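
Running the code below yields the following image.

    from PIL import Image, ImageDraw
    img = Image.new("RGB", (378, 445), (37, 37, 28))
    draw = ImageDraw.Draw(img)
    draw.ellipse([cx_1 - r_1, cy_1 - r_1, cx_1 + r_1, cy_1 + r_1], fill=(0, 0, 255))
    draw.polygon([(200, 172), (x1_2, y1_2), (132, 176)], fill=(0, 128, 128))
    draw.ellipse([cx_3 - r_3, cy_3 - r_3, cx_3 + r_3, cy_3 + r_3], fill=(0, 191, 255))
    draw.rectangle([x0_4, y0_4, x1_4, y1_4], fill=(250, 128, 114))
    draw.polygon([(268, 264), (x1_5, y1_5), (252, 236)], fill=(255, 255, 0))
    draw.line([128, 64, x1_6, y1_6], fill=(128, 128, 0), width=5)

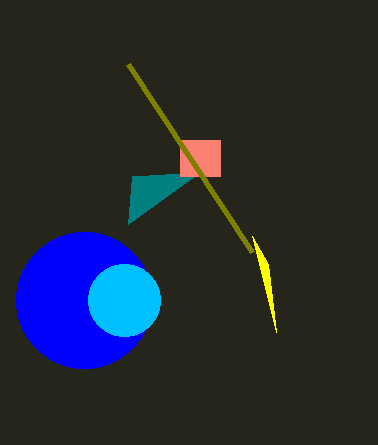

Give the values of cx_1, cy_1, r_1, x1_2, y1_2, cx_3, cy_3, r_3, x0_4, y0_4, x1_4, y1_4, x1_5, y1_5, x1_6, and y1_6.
cx_1 = 84
cy_1 = 300
r_1 = 68
x1_2 = 128
y1_2 = 224
cx_3 = 124
cy_3 = 300
r_3 = 36
x0_4 = 180
y0_4 = 140
x1_4 = 220
y1_4 = 176
x1_5 = 276
y1_5 = 332
x1_6 = 252
y1_6 = 252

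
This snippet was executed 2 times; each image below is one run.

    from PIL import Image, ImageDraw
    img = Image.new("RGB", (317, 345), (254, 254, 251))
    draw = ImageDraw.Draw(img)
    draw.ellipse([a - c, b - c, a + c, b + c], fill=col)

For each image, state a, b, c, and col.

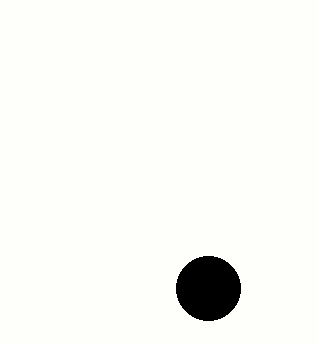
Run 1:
a = 208; b = 288; c = 32; col = 'black'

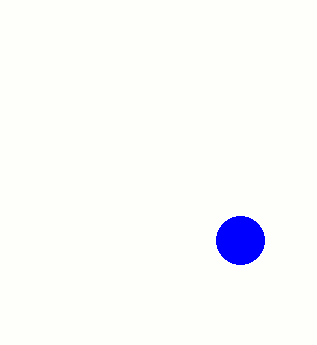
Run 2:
a = 240
b = 240
c = 24
col = 'blue'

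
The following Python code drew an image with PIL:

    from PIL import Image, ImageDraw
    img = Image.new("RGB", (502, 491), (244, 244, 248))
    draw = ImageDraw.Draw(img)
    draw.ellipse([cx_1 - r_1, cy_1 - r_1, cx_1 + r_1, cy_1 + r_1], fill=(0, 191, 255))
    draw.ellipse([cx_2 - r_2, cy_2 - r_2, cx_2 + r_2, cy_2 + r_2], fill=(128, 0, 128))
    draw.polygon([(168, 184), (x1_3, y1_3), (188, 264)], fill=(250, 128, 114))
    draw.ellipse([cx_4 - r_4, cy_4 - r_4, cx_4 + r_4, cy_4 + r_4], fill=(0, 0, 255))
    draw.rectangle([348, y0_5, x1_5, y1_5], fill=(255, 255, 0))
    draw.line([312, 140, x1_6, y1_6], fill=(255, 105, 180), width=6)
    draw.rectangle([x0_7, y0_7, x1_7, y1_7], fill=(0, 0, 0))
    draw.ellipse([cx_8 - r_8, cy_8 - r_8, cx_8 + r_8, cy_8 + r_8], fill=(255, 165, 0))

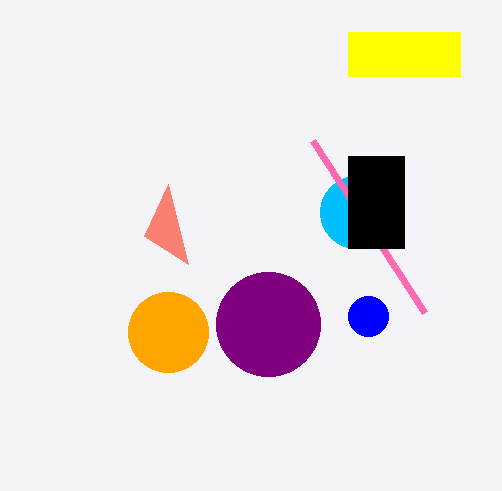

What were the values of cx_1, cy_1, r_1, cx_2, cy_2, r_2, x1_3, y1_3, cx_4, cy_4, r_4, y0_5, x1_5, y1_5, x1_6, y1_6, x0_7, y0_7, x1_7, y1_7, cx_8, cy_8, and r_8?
cx_1 = 356, cy_1 = 212, r_1 = 36, cx_2 = 268, cy_2 = 324, r_2 = 52, x1_3 = 144, y1_3 = 236, cx_4 = 368, cy_4 = 316, r_4 = 20, y0_5 = 32, x1_5 = 460, y1_5 = 76, x1_6 = 424, y1_6 = 312, x0_7 = 348, y0_7 = 156, x1_7 = 404, y1_7 = 248, cx_8 = 168, cy_8 = 332, r_8 = 40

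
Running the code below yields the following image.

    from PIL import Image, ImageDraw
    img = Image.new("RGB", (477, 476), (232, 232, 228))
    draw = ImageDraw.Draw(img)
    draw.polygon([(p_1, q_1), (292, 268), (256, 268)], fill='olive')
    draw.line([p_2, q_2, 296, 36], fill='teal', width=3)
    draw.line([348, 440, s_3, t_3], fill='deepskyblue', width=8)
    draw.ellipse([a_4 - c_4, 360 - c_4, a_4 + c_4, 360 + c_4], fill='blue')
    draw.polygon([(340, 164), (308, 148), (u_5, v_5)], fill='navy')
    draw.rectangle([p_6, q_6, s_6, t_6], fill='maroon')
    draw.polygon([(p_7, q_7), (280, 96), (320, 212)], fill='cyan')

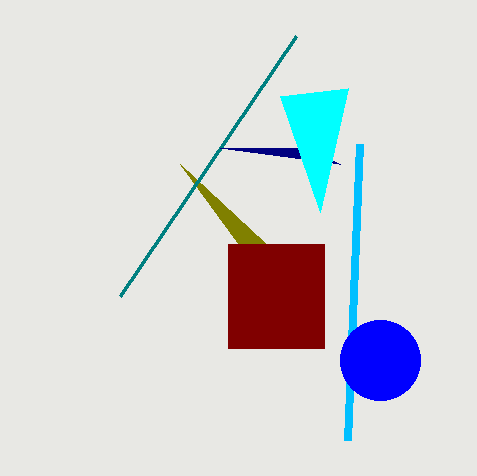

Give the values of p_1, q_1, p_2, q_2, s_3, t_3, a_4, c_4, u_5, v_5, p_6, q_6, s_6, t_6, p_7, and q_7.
p_1 = 180, q_1 = 164, p_2 = 120, q_2 = 296, s_3 = 360, t_3 = 144, a_4 = 380, c_4 = 40, u_5 = 220, v_5 = 148, p_6 = 228, q_6 = 244, s_6 = 324, t_6 = 348, p_7 = 348, q_7 = 88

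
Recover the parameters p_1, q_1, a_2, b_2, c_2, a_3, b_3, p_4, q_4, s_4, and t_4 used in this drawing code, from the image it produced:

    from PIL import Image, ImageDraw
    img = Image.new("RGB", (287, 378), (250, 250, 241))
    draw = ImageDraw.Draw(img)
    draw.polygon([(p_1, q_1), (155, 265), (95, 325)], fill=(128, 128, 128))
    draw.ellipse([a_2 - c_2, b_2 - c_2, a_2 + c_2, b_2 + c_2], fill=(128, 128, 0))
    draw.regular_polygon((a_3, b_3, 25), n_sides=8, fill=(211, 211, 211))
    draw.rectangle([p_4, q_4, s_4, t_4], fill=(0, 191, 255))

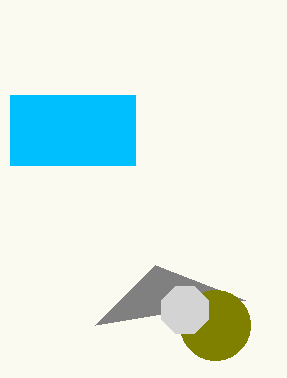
p_1 = 245; q_1 = 300; a_2 = 215; b_2 = 325; c_2 = 35; a_3 = 185; b_3 = 310; p_4 = 10; q_4 = 95; s_4 = 135; t_4 = 165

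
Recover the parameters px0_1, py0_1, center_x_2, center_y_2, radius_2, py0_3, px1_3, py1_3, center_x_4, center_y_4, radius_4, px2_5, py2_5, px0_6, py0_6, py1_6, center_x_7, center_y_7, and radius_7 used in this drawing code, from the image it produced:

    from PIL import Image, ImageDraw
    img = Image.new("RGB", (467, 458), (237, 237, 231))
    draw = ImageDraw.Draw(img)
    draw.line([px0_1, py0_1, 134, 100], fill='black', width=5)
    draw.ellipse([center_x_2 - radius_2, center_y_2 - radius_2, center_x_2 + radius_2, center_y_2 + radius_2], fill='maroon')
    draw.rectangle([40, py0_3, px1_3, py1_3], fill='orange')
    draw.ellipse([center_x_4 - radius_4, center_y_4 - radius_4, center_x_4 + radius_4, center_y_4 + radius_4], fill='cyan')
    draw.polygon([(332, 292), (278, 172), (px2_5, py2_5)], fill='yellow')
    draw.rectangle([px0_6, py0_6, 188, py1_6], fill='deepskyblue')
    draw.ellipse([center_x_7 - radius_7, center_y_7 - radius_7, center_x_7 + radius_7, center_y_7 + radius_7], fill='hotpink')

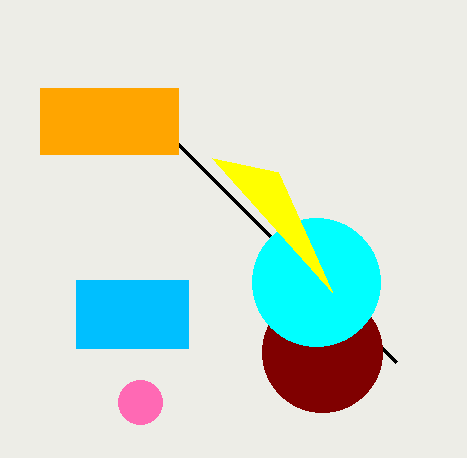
px0_1 = 396; py0_1 = 362; center_x_2 = 322; center_y_2 = 352; radius_2 = 60; py0_3 = 88; px1_3 = 178; py1_3 = 154; center_x_4 = 316; center_y_4 = 282; radius_4 = 64; px2_5 = 212; py2_5 = 158; px0_6 = 76; py0_6 = 280; py1_6 = 348; center_x_7 = 140; center_y_7 = 402; radius_7 = 22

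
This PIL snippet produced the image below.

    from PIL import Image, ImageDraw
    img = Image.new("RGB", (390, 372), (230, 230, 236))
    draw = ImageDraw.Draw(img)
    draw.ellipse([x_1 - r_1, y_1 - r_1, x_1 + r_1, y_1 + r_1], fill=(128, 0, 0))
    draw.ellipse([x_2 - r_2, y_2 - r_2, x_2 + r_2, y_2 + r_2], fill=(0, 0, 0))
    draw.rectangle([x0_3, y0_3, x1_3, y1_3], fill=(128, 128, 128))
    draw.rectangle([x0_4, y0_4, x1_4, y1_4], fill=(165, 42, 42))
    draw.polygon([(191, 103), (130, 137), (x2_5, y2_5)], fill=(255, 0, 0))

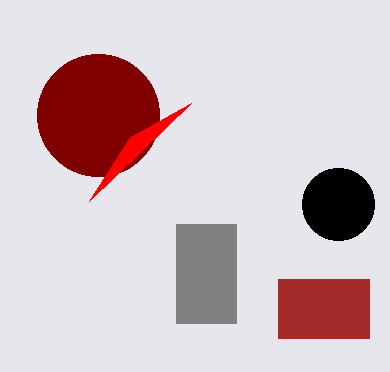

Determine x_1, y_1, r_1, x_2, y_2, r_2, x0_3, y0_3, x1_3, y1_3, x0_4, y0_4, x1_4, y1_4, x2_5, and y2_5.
x_1 = 98, y_1 = 115, r_1 = 61, x_2 = 338, y_2 = 204, r_2 = 36, x0_3 = 176, y0_3 = 224, x1_3 = 236, y1_3 = 323, x0_4 = 278, y0_4 = 279, x1_4 = 369, y1_4 = 338, x2_5 = 89, y2_5 = 201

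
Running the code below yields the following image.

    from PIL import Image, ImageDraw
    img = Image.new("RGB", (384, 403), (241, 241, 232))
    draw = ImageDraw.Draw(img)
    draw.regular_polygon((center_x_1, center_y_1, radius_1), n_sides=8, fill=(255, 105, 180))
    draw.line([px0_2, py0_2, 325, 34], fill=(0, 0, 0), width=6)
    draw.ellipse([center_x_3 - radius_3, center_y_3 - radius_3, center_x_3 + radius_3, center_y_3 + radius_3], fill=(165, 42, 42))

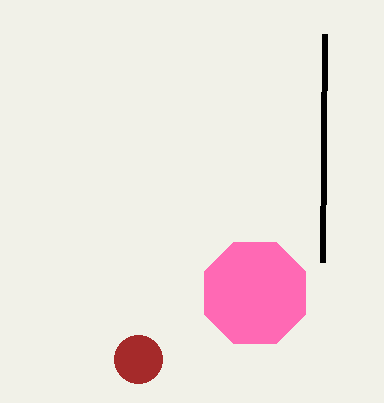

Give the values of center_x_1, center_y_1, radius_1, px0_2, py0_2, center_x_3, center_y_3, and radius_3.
center_x_1 = 255
center_y_1 = 293
radius_1 = 55
px0_2 = 323
py0_2 = 262
center_x_3 = 138
center_y_3 = 359
radius_3 = 24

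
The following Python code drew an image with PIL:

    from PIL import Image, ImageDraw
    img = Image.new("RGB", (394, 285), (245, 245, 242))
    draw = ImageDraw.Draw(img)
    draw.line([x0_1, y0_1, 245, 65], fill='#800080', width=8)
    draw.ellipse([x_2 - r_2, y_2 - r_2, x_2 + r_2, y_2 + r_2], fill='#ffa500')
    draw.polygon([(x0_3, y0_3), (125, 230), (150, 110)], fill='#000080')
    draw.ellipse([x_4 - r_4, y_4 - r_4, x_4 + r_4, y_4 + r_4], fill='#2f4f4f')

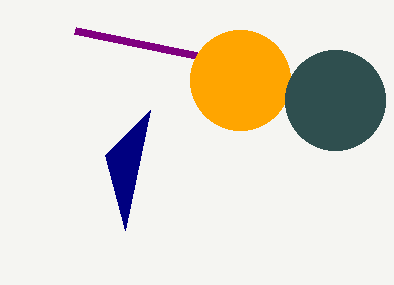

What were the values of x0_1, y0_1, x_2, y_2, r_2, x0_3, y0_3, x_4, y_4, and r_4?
x0_1 = 75
y0_1 = 30
x_2 = 240
y_2 = 80
r_2 = 50
x0_3 = 105
y0_3 = 155
x_4 = 335
y_4 = 100
r_4 = 50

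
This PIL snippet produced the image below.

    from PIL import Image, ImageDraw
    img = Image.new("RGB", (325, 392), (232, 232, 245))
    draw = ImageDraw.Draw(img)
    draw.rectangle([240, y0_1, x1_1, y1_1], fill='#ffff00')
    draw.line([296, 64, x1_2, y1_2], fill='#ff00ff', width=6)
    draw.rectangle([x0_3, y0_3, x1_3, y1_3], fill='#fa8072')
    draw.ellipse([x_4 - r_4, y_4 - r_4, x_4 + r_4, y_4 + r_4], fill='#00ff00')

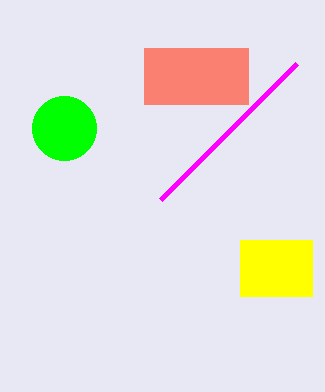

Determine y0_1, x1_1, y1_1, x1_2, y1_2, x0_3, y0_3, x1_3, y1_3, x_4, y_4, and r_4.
y0_1 = 240, x1_1 = 312, y1_1 = 296, x1_2 = 160, y1_2 = 200, x0_3 = 144, y0_3 = 48, x1_3 = 248, y1_3 = 104, x_4 = 64, y_4 = 128, r_4 = 32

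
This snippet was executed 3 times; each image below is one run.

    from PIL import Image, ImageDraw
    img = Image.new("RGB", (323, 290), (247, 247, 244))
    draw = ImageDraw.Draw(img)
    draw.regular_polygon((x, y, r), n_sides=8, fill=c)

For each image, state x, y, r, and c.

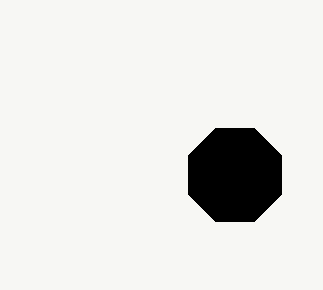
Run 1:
x = 235; y = 175; r = 50; c = 'black'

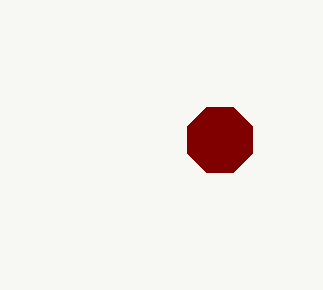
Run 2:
x = 220; y = 140; r = 35; c = 'maroon'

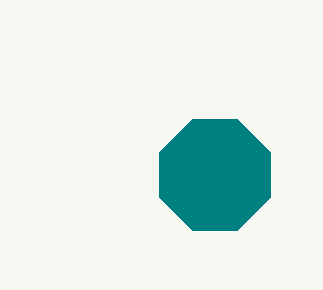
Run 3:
x = 215; y = 175; r = 60; c = 'teal'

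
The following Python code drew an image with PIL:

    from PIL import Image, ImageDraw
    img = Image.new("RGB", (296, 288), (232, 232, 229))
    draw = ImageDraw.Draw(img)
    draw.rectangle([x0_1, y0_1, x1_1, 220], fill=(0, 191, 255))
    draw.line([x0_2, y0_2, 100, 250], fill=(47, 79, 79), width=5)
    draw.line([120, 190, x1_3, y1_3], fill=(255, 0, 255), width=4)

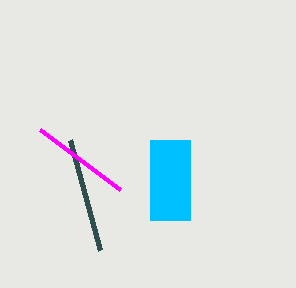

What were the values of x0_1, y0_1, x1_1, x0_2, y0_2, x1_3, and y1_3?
x0_1 = 150
y0_1 = 140
x1_1 = 190
x0_2 = 70
y0_2 = 140
x1_3 = 40
y1_3 = 130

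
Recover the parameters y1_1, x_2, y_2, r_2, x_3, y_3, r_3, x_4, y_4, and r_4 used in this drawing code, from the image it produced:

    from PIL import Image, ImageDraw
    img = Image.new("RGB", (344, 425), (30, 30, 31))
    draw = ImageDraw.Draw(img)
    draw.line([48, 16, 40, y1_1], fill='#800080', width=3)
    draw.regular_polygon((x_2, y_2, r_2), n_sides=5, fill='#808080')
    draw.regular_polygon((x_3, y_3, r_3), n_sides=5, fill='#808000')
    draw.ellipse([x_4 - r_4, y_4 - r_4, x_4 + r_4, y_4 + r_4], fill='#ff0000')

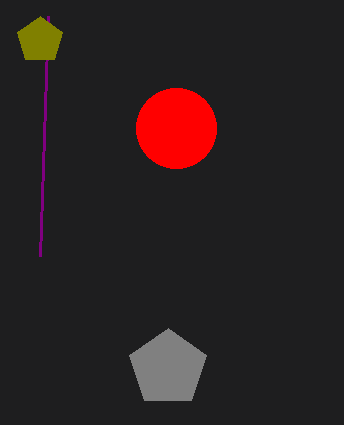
y1_1 = 256, x_2 = 168, y_2 = 368, r_2 = 40, x_3 = 40, y_3 = 40, r_3 = 24, x_4 = 176, y_4 = 128, r_4 = 40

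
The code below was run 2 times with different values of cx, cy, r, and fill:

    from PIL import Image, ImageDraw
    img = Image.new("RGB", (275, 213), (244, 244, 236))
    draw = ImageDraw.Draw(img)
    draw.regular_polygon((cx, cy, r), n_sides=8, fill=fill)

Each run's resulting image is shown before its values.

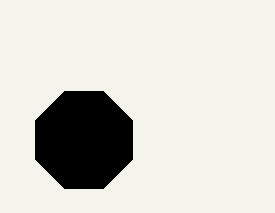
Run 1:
cx = 84, cy = 140, r = 52, fill = 'black'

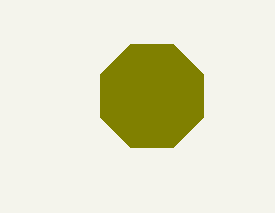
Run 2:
cx = 152, cy = 96, r = 56, fill = 'olive'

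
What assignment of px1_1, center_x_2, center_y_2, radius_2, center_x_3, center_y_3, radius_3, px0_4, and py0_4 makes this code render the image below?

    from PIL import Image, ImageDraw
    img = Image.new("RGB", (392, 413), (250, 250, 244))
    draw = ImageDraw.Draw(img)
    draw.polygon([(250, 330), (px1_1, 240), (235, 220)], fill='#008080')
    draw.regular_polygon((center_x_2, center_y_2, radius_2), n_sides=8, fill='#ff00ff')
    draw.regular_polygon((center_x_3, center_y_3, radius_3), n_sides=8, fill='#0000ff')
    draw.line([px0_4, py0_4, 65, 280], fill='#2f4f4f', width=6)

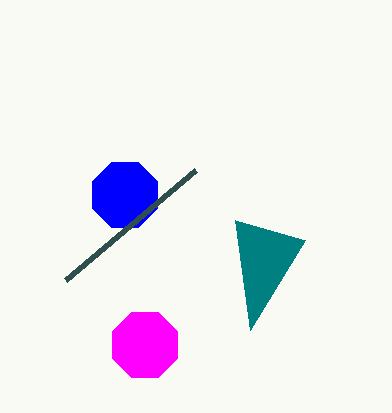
px1_1 = 305, center_x_2 = 145, center_y_2 = 345, radius_2 = 35, center_x_3 = 125, center_y_3 = 195, radius_3 = 35, px0_4 = 195, py0_4 = 170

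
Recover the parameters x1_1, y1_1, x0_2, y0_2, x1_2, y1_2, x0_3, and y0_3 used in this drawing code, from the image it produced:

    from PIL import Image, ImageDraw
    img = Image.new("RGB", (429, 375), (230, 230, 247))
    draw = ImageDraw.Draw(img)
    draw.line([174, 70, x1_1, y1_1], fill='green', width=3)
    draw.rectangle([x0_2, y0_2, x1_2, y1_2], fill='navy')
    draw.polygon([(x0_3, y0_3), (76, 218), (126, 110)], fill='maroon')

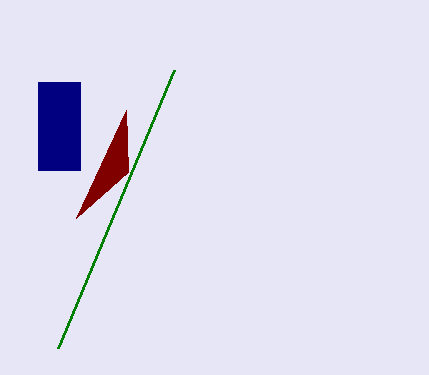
x1_1 = 58, y1_1 = 348, x0_2 = 38, y0_2 = 82, x1_2 = 80, y1_2 = 170, x0_3 = 128, y0_3 = 172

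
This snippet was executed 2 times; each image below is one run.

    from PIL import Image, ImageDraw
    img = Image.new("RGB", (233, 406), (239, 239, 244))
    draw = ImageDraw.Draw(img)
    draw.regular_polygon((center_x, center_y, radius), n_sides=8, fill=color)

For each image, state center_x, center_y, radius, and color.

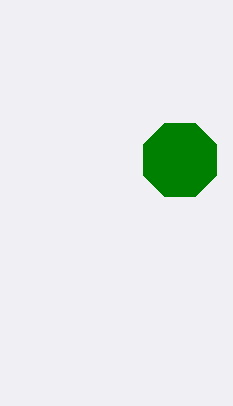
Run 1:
center_x = 180; center_y = 160; radius = 40; color = 'green'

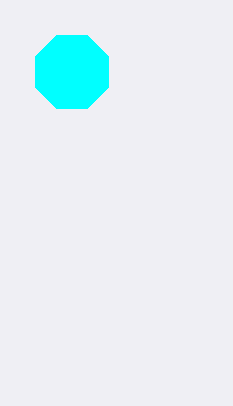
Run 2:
center_x = 72, center_y = 72, radius = 40, color = 'cyan'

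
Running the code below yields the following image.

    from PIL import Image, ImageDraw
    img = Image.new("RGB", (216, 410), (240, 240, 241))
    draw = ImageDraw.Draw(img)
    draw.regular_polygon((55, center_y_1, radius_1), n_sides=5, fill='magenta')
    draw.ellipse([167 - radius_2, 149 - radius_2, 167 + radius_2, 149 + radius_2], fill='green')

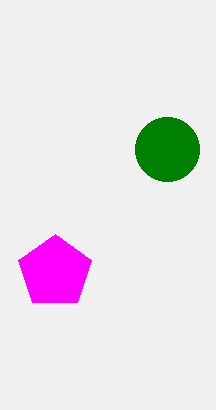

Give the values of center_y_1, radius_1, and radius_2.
center_y_1 = 272; radius_1 = 38; radius_2 = 32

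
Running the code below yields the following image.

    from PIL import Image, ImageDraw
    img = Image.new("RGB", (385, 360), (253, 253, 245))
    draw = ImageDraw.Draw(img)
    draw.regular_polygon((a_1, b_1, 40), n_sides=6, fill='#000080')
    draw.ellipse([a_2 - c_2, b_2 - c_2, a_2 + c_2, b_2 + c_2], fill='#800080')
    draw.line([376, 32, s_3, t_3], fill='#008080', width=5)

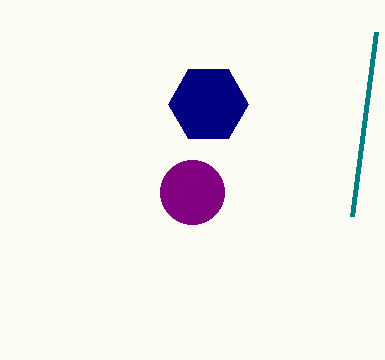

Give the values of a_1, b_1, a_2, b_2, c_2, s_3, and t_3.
a_1 = 208
b_1 = 104
a_2 = 192
b_2 = 192
c_2 = 32
s_3 = 352
t_3 = 216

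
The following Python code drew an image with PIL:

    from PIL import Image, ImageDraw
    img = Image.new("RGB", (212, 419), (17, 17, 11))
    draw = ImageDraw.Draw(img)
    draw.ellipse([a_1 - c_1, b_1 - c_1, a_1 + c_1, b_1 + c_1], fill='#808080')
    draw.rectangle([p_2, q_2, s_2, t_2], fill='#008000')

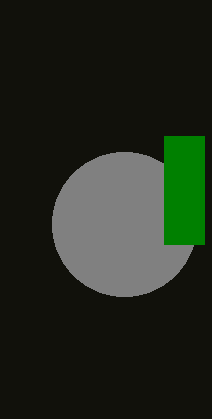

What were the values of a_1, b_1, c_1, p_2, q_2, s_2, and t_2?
a_1 = 124; b_1 = 224; c_1 = 72; p_2 = 164; q_2 = 136; s_2 = 204; t_2 = 244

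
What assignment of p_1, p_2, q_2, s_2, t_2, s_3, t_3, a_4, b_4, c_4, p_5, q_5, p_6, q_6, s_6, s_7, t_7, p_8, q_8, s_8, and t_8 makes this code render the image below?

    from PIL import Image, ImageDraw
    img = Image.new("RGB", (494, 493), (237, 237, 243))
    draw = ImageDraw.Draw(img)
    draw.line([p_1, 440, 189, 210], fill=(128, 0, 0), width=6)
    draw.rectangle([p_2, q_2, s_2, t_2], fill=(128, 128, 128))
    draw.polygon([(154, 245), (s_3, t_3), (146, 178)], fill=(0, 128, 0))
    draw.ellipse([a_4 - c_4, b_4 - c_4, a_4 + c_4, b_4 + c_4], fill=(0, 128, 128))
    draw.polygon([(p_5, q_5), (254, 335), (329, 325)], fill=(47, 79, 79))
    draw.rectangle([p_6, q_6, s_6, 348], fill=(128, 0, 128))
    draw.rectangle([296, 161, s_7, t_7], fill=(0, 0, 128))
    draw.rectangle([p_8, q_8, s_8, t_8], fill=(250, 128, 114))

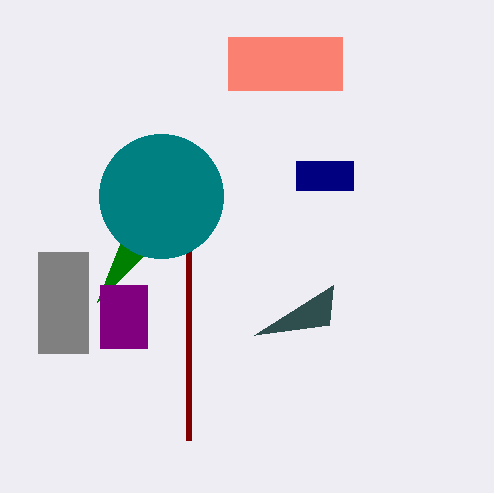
p_1 = 189; p_2 = 38; q_2 = 252; s_2 = 88; t_2 = 353; s_3 = 97; t_3 = 302; a_4 = 161; b_4 = 196; c_4 = 62; p_5 = 333; q_5 = 285; p_6 = 100; q_6 = 285; s_6 = 147; s_7 = 353; t_7 = 190; p_8 = 228; q_8 = 37; s_8 = 342; t_8 = 90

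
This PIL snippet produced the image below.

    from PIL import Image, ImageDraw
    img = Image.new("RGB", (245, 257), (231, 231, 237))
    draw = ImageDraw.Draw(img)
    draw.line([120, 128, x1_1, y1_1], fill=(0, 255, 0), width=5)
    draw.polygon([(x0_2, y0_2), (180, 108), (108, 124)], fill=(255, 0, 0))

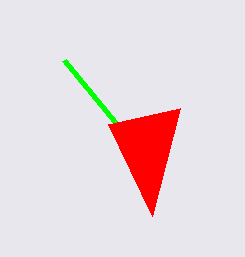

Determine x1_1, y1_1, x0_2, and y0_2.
x1_1 = 64
y1_1 = 60
x0_2 = 152
y0_2 = 216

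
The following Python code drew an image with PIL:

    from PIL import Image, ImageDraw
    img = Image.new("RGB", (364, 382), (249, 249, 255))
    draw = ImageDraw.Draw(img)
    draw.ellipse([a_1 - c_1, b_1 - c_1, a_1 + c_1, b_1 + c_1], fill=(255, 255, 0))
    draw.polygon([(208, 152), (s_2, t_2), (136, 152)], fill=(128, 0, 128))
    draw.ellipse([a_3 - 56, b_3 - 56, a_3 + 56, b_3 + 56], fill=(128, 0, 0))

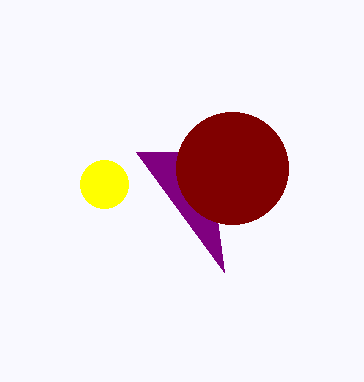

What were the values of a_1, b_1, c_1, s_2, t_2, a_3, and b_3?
a_1 = 104; b_1 = 184; c_1 = 24; s_2 = 224; t_2 = 272; a_3 = 232; b_3 = 168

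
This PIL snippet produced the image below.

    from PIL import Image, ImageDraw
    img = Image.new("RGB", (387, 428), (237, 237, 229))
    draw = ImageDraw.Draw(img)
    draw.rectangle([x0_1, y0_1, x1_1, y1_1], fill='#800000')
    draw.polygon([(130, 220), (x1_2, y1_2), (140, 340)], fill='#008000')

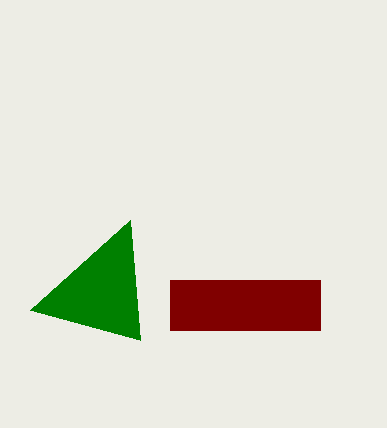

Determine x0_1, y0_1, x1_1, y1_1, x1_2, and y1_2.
x0_1 = 170; y0_1 = 280; x1_1 = 320; y1_1 = 330; x1_2 = 30; y1_2 = 310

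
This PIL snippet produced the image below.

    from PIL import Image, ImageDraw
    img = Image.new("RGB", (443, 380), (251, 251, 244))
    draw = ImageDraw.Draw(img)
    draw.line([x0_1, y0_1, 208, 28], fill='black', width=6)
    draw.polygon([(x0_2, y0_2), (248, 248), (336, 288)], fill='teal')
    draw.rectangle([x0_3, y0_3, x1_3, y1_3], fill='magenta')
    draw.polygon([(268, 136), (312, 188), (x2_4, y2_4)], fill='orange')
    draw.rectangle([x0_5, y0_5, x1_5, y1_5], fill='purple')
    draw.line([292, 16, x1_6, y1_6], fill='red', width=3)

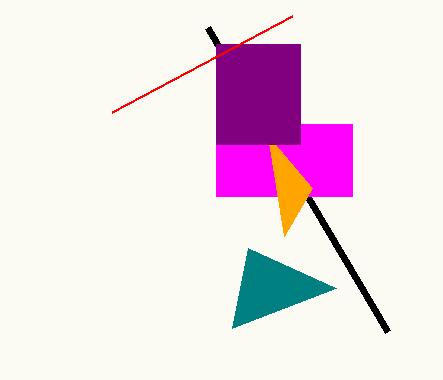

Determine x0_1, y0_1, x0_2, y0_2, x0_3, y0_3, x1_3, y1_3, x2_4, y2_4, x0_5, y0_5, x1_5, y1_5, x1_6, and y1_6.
x0_1 = 388
y0_1 = 332
x0_2 = 232
y0_2 = 328
x0_3 = 216
y0_3 = 124
x1_3 = 352
y1_3 = 196
x2_4 = 284
y2_4 = 236
x0_5 = 216
y0_5 = 44
x1_5 = 300
y1_5 = 144
x1_6 = 112
y1_6 = 112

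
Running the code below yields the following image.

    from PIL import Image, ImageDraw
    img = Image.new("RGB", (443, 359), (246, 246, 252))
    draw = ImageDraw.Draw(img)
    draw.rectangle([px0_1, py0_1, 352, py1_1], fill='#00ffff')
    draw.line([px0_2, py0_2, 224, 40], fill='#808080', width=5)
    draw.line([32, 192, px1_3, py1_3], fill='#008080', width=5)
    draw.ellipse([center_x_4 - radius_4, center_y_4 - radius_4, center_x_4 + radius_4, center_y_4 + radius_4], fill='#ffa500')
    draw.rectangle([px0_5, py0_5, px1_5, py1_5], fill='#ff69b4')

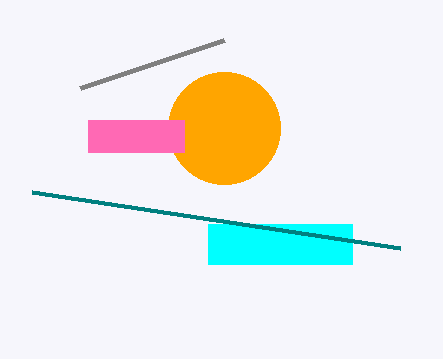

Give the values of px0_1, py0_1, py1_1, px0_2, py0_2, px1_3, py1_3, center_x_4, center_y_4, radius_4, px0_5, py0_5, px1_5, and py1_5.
px0_1 = 208, py0_1 = 224, py1_1 = 264, px0_2 = 80, py0_2 = 88, px1_3 = 400, py1_3 = 248, center_x_4 = 224, center_y_4 = 128, radius_4 = 56, px0_5 = 88, py0_5 = 120, px1_5 = 184, py1_5 = 152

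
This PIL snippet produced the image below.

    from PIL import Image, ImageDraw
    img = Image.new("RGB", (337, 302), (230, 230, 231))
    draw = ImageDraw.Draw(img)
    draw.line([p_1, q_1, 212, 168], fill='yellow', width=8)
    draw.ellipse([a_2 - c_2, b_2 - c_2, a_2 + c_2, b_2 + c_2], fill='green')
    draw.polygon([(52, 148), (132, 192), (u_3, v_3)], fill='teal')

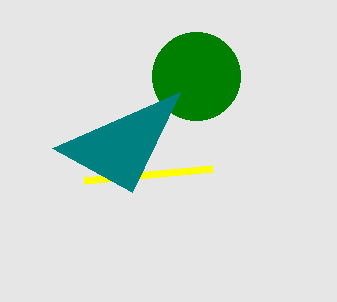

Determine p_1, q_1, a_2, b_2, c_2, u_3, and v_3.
p_1 = 84, q_1 = 180, a_2 = 196, b_2 = 76, c_2 = 44, u_3 = 180, v_3 = 92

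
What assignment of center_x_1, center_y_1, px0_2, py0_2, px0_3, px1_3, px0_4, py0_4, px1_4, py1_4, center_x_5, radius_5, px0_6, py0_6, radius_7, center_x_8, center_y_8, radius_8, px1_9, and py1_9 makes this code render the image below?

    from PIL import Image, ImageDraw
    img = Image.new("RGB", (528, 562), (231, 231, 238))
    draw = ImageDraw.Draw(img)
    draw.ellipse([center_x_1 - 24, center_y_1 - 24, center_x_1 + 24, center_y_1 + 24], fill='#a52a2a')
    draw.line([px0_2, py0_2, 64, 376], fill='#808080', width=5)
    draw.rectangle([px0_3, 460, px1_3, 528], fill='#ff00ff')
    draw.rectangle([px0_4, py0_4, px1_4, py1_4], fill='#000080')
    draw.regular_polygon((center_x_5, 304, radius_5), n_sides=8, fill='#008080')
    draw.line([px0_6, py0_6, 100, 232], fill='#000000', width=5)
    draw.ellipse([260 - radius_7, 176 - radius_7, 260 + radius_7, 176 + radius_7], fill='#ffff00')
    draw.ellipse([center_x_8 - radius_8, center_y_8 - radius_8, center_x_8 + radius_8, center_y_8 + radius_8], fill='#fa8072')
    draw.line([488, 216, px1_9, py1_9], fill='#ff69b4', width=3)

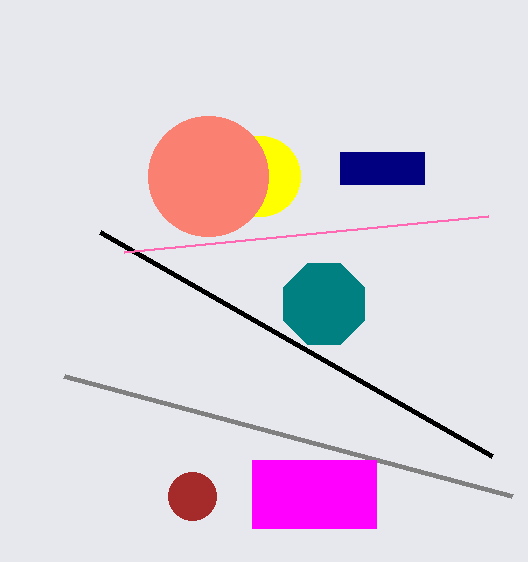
center_x_1 = 192, center_y_1 = 496, px0_2 = 512, py0_2 = 496, px0_3 = 252, px1_3 = 376, px0_4 = 340, py0_4 = 152, px1_4 = 424, py1_4 = 184, center_x_5 = 324, radius_5 = 44, px0_6 = 492, py0_6 = 456, radius_7 = 40, center_x_8 = 208, center_y_8 = 176, radius_8 = 60, px1_9 = 124, py1_9 = 252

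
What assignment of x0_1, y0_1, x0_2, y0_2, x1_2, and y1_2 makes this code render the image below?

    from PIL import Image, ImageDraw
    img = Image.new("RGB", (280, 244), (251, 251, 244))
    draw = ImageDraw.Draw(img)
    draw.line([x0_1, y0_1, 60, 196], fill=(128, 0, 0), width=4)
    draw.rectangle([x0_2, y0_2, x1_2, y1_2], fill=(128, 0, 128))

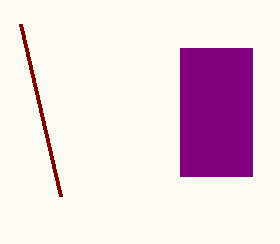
x0_1 = 20
y0_1 = 24
x0_2 = 180
y0_2 = 48
x1_2 = 252
y1_2 = 176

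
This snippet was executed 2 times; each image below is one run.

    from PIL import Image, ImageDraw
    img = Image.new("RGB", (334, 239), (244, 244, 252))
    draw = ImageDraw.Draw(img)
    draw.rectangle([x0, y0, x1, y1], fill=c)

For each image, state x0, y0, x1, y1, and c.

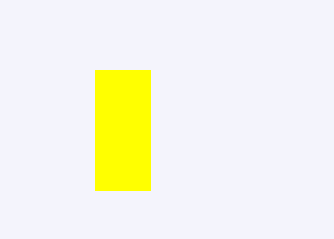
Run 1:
x0 = 95, y0 = 70, x1 = 150, y1 = 190, c = 'yellow'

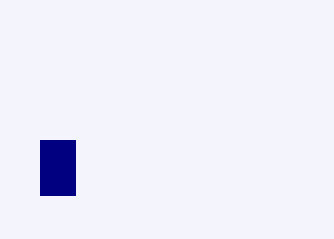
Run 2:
x0 = 40; y0 = 140; x1 = 75; y1 = 195; c = 'navy'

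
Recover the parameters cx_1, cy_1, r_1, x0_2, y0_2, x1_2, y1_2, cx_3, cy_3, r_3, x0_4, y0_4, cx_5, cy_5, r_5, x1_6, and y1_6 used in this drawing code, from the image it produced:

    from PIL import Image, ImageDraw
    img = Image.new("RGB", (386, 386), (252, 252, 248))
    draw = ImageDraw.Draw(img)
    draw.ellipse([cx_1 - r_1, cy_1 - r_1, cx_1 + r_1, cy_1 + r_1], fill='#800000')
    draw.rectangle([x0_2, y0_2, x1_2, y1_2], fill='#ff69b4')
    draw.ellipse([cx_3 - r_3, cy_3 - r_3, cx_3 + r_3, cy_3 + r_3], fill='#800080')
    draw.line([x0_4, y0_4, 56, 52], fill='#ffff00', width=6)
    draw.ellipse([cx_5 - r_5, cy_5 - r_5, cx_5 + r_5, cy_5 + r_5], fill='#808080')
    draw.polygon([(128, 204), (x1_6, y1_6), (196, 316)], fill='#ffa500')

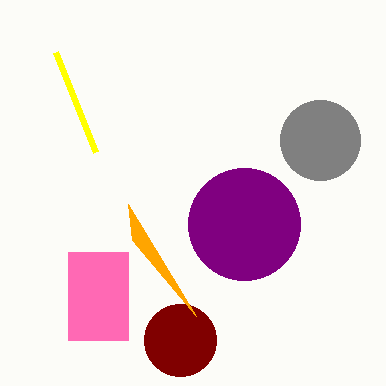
cx_1 = 180
cy_1 = 340
r_1 = 36
x0_2 = 68
y0_2 = 252
x1_2 = 128
y1_2 = 340
cx_3 = 244
cy_3 = 224
r_3 = 56
x0_4 = 96
y0_4 = 152
cx_5 = 320
cy_5 = 140
r_5 = 40
x1_6 = 132
y1_6 = 240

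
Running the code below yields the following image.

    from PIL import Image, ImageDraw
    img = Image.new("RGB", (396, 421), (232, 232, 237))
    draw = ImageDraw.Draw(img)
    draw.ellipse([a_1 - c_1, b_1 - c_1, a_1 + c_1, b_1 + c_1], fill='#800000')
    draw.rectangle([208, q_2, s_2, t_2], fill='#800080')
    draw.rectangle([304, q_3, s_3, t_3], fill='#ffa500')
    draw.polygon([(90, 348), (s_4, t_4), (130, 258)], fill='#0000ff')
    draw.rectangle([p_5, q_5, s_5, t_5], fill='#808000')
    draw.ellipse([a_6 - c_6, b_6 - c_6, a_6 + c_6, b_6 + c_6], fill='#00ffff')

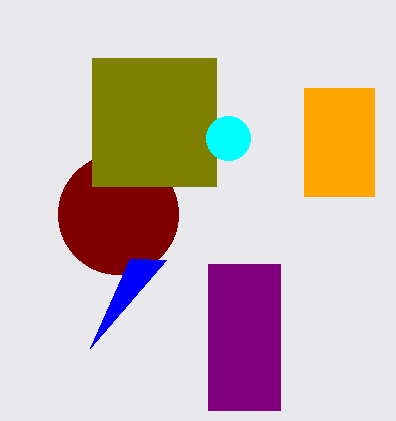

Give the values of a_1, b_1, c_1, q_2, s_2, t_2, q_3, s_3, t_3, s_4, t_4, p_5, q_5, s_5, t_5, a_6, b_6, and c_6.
a_1 = 118, b_1 = 214, c_1 = 60, q_2 = 264, s_2 = 280, t_2 = 410, q_3 = 88, s_3 = 374, t_3 = 196, s_4 = 166, t_4 = 260, p_5 = 92, q_5 = 58, s_5 = 216, t_5 = 186, a_6 = 228, b_6 = 138, c_6 = 22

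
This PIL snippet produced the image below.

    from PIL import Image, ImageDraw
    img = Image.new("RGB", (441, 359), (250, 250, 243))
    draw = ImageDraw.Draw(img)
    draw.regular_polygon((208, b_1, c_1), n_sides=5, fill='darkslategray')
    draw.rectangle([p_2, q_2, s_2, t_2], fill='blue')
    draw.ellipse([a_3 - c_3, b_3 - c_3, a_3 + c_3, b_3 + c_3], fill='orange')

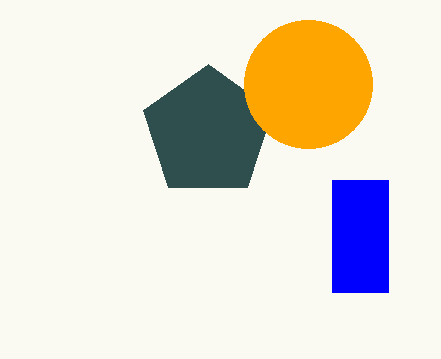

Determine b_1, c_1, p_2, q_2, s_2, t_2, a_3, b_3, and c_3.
b_1 = 132, c_1 = 68, p_2 = 332, q_2 = 180, s_2 = 388, t_2 = 292, a_3 = 308, b_3 = 84, c_3 = 64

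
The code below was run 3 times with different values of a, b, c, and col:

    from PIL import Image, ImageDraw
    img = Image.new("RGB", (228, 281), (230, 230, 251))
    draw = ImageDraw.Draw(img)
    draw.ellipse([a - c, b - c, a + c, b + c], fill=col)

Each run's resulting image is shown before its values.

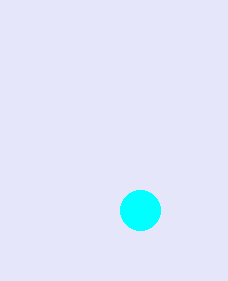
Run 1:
a = 140, b = 210, c = 20, col = 'cyan'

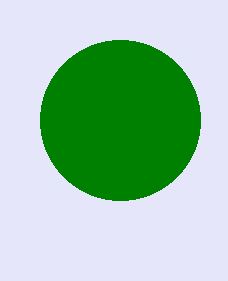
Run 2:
a = 120; b = 120; c = 80; col = 'green'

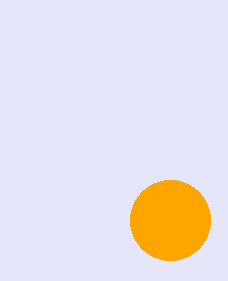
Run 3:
a = 170
b = 220
c = 40
col = 'orange'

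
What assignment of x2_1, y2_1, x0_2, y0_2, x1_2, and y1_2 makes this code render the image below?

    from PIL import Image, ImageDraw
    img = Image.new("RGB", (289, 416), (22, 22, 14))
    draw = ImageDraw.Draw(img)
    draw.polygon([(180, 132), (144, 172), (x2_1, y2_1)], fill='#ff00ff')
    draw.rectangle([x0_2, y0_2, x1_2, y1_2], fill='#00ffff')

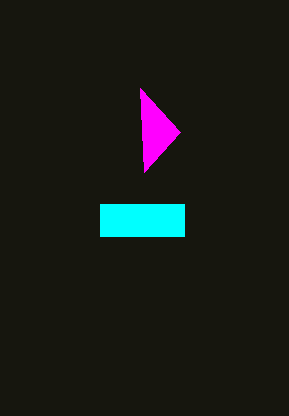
x2_1 = 140; y2_1 = 88; x0_2 = 100; y0_2 = 204; x1_2 = 184; y1_2 = 236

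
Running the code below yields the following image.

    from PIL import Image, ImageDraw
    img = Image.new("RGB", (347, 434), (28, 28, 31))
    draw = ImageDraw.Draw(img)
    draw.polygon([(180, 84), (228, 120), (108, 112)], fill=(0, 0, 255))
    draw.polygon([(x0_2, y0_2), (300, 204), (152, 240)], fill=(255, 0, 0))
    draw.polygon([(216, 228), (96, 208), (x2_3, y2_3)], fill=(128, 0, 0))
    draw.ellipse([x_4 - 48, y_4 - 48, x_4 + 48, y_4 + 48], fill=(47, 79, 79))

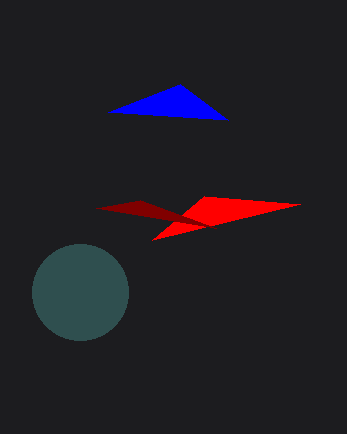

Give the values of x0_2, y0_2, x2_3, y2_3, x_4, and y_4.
x0_2 = 204, y0_2 = 196, x2_3 = 140, y2_3 = 200, x_4 = 80, y_4 = 292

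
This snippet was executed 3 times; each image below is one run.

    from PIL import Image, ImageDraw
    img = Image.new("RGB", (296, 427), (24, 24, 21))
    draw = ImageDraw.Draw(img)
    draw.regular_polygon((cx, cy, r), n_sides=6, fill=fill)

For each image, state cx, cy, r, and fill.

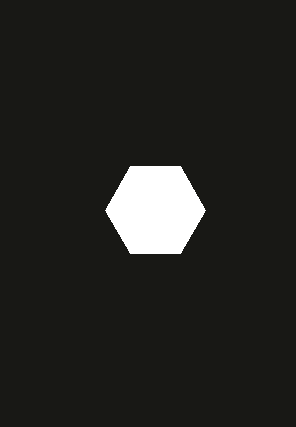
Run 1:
cx = 155, cy = 210, r = 50, fill = 'white'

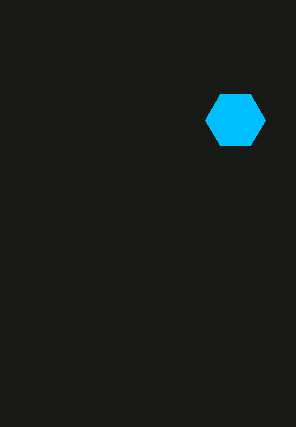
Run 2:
cx = 235
cy = 120
r = 30
fill = 'deepskyblue'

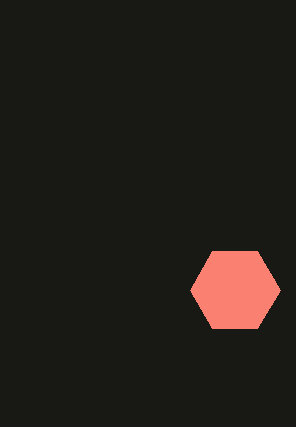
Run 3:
cx = 235; cy = 290; r = 45; fill = 'salmon'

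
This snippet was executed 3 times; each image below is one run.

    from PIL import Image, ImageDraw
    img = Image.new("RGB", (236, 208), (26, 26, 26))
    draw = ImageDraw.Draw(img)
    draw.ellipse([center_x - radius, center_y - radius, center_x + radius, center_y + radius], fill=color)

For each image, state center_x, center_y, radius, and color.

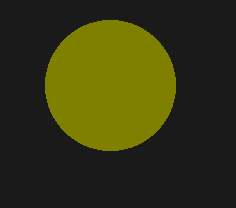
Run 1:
center_x = 110, center_y = 85, radius = 65, color = 'olive'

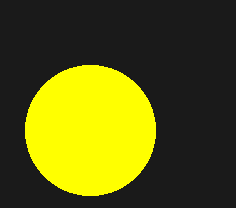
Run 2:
center_x = 90; center_y = 130; radius = 65; color = 'yellow'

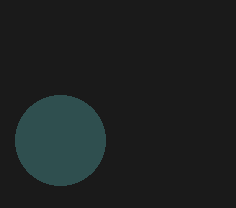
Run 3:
center_x = 60, center_y = 140, radius = 45, color = 'darkslategray'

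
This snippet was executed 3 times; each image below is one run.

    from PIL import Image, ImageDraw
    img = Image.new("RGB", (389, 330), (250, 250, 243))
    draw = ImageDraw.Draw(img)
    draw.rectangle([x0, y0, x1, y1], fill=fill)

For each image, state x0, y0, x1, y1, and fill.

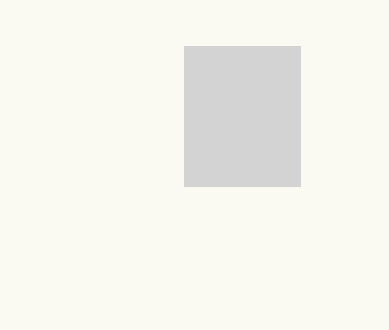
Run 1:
x0 = 184
y0 = 46
x1 = 300
y1 = 186
fill = 'lightgray'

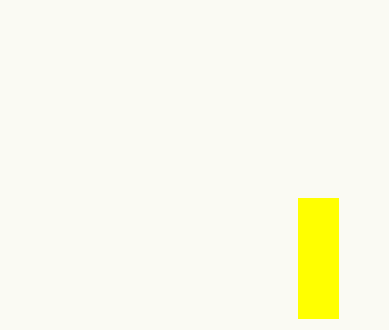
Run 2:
x0 = 298; y0 = 198; x1 = 338; y1 = 318; fill = 'yellow'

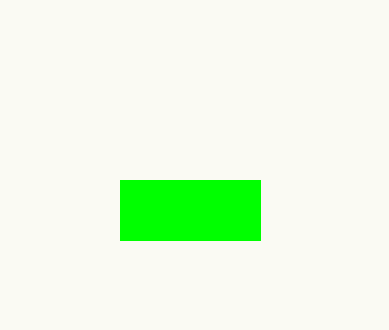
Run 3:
x0 = 120, y0 = 180, x1 = 260, y1 = 240, fill = 'lime'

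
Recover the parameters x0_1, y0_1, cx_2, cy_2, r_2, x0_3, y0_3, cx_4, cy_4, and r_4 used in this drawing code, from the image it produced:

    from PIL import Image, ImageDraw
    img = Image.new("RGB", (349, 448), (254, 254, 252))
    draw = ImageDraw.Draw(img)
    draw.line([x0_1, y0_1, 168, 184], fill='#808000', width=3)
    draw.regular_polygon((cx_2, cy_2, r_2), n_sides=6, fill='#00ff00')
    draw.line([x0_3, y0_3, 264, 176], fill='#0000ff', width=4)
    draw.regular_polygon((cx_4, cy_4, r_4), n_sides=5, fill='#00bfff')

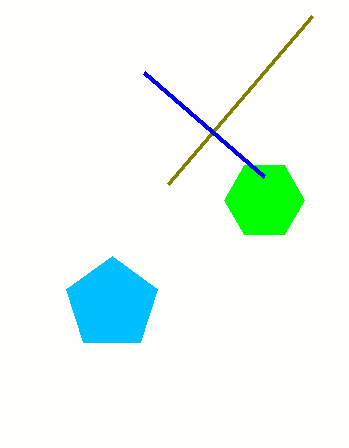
x0_1 = 312, y0_1 = 16, cx_2 = 264, cy_2 = 200, r_2 = 40, x0_3 = 144, y0_3 = 72, cx_4 = 112, cy_4 = 304, r_4 = 48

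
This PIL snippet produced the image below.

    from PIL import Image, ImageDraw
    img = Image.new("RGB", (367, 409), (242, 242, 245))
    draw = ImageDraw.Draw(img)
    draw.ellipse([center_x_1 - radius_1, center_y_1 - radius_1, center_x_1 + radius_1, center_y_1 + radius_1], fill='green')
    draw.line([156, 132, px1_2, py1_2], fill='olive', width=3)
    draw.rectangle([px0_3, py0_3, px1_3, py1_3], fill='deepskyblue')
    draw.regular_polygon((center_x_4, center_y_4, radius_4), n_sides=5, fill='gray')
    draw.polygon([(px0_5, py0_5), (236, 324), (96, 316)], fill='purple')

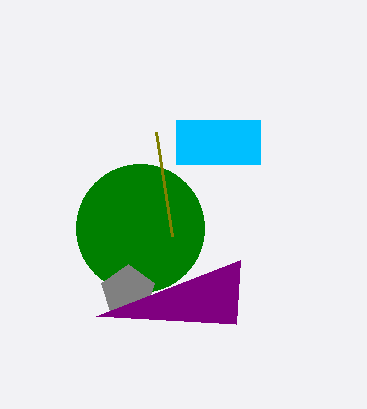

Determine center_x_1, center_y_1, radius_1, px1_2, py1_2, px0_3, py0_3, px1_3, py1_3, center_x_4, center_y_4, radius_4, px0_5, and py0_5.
center_x_1 = 140; center_y_1 = 228; radius_1 = 64; px1_2 = 172; py1_2 = 236; px0_3 = 176; py0_3 = 120; px1_3 = 260; py1_3 = 164; center_x_4 = 128; center_y_4 = 292; radius_4 = 28; px0_5 = 240; py0_5 = 260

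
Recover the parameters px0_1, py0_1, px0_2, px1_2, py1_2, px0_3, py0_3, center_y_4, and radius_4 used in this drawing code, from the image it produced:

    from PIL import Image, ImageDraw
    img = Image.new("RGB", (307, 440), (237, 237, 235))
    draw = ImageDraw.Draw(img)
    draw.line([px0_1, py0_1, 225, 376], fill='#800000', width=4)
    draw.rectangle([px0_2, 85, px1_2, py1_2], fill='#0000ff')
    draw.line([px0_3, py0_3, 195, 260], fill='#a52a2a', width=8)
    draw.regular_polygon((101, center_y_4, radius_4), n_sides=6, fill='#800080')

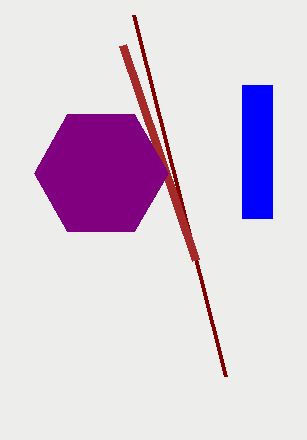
px0_1 = 133, py0_1 = 15, px0_2 = 242, px1_2 = 272, py1_2 = 218, px0_3 = 122, py0_3 = 45, center_y_4 = 173, radius_4 = 67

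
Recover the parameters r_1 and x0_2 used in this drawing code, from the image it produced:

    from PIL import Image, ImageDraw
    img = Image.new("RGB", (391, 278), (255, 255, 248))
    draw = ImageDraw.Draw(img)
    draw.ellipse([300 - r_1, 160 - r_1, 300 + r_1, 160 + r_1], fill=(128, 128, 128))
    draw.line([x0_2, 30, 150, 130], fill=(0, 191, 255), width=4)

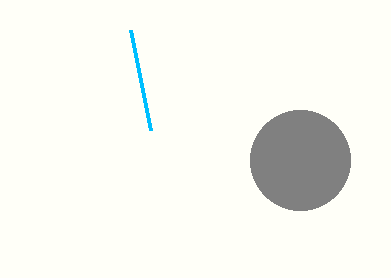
r_1 = 50; x0_2 = 130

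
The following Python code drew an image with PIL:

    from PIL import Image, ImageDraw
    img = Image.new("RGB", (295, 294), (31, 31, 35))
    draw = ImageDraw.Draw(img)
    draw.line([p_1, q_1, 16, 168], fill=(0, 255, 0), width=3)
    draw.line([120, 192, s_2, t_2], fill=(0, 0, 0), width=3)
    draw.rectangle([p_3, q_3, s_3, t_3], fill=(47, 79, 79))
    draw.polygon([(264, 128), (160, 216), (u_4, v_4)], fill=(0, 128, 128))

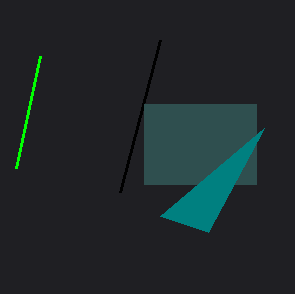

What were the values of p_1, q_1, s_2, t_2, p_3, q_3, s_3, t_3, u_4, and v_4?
p_1 = 40, q_1 = 56, s_2 = 160, t_2 = 40, p_3 = 144, q_3 = 104, s_3 = 256, t_3 = 184, u_4 = 208, v_4 = 232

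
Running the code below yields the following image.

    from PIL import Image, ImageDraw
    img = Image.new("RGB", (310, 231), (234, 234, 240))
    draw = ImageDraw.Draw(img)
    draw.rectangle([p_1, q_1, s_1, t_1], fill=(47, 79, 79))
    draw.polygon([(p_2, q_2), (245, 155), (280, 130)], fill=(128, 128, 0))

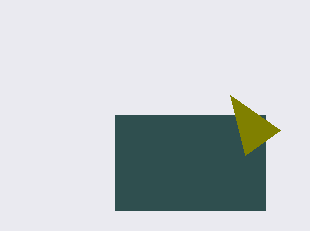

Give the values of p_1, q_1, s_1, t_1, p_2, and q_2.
p_1 = 115
q_1 = 115
s_1 = 265
t_1 = 210
p_2 = 230
q_2 = 95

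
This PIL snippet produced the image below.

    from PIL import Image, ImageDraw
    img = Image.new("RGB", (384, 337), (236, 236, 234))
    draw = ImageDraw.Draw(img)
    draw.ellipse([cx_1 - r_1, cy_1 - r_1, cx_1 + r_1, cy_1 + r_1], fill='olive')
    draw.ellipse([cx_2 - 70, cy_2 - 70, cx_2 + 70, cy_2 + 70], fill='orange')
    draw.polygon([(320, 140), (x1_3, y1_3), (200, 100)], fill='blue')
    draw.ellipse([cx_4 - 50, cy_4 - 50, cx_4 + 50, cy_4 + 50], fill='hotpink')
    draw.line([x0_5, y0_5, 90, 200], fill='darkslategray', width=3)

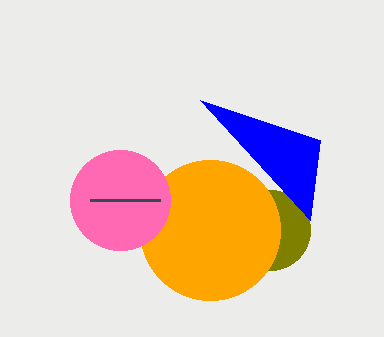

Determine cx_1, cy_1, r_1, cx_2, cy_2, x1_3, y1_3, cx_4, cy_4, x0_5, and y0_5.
cx_1 = 270, cy_1 = 230, r_1 = 40, cx_2 = 210, cy_2 = 230, x1_3 = 310, y1_3 = 220, cx_4 = 120, cy_4 = 200, x0_5 = 160, y0_5 = 200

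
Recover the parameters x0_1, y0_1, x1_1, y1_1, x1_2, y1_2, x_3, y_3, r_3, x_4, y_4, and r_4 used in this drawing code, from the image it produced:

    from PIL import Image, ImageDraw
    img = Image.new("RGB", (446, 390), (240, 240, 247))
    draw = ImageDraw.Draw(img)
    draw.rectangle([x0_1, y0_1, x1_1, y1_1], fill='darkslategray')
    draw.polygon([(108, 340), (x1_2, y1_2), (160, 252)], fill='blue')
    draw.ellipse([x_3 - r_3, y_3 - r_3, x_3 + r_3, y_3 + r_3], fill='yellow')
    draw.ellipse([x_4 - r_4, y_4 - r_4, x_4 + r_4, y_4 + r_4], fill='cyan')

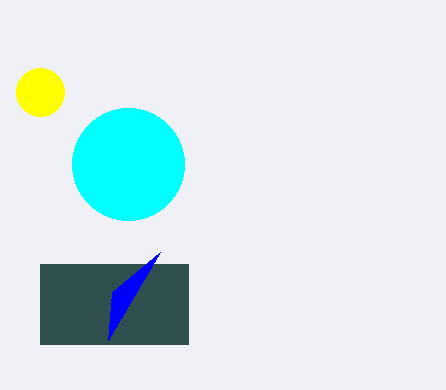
x0_1 = 40
y0_1 = 264
x1_1 = 188
y1_1 = 344
x1_2 = 112
y1_2 = 292
x_3 = 40
y_3 = 92
r_3 = 24
x_4 = 128
y_4 = 164
r_4 = 56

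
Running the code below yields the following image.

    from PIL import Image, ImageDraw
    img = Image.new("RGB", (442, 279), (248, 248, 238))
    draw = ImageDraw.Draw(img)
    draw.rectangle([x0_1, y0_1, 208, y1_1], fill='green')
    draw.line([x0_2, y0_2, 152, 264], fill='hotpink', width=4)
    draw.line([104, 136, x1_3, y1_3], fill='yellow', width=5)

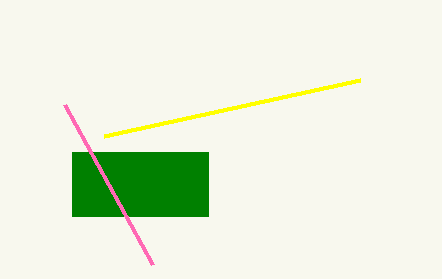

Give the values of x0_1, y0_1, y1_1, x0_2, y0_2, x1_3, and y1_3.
x0_1 = 72, y0_1 = 152, y1_1 = 216, x0_2 = 64, y0_2 = 104, x1_3 = 360, y1_3 = 80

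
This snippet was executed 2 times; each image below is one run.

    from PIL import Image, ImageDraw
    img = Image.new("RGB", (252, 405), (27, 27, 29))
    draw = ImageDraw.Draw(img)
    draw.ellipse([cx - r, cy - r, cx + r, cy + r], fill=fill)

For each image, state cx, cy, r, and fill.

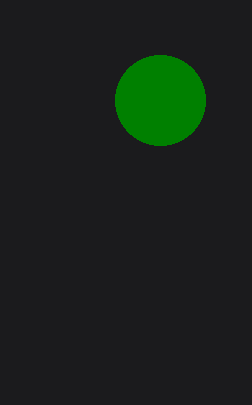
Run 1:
cx = 160; cy = 100; r = 45; fill = 'green'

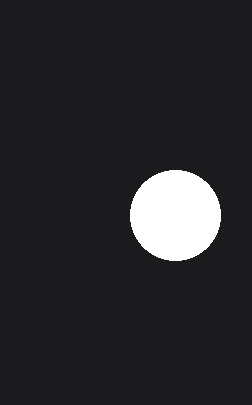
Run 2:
cx = 175, cy = 215, r = 45, fill = 'white'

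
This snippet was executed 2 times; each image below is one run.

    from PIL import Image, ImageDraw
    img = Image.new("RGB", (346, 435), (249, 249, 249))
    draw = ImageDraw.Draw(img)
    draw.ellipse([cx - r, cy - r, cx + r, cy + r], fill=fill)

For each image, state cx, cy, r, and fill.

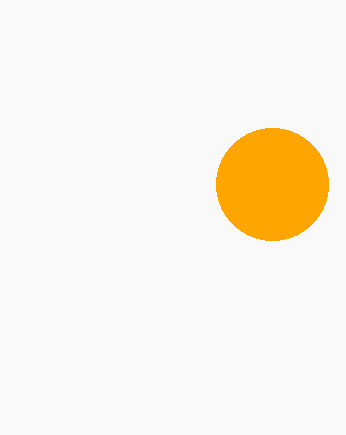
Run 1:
cx = 272
cy = 184
r = 56
fill = 'orange'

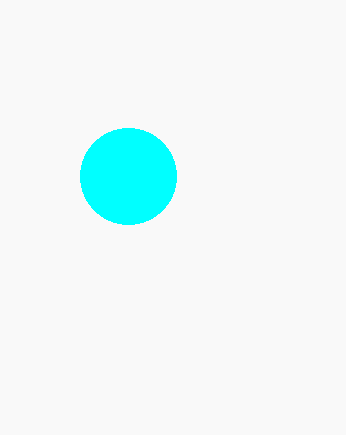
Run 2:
cx = 128
cy = 176
r = 48
fill = 'cyan'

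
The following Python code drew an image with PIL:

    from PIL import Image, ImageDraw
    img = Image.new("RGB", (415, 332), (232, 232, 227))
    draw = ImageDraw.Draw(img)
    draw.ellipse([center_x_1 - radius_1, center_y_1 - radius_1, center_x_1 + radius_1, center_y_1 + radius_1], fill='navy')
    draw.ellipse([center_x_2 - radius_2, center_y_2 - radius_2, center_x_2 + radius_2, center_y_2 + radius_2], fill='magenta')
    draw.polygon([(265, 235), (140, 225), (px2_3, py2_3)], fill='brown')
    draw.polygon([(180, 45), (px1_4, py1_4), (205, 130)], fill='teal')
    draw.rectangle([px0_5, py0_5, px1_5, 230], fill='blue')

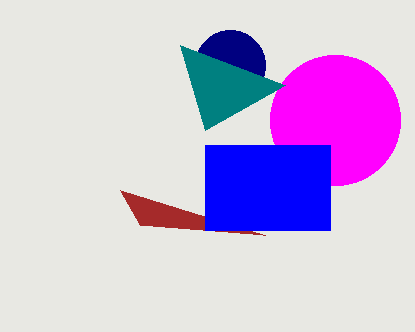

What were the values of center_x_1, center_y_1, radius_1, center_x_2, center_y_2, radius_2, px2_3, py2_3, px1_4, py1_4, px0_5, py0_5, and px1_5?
center_x_1 = 230, center_y_1 = 65, radius_1 = 35, center_x_2 = 335, center_y_2 = 120, radius_2 = 65, px2_3 = 120, py2_3 = 190, px1_4 = 285, py1_4 = 85, px0_5 = 205, py0_5 = 145, px1_5 = 330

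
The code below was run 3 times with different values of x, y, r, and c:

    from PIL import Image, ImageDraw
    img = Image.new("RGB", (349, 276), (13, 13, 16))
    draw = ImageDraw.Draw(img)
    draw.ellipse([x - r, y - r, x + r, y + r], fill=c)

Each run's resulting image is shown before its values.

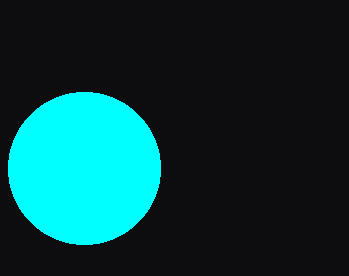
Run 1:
x = 84
y = 168
r = 76
c = 'cyan'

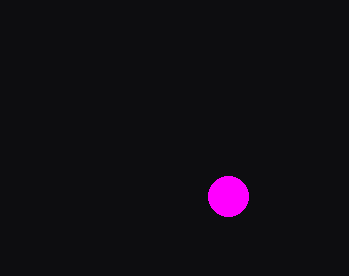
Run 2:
x = 228
y = 196
r = 20
c = 'magenta'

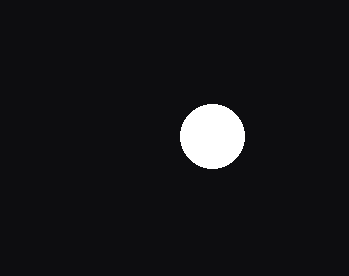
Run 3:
x = 212
y = 136
r = 32
c = 'white'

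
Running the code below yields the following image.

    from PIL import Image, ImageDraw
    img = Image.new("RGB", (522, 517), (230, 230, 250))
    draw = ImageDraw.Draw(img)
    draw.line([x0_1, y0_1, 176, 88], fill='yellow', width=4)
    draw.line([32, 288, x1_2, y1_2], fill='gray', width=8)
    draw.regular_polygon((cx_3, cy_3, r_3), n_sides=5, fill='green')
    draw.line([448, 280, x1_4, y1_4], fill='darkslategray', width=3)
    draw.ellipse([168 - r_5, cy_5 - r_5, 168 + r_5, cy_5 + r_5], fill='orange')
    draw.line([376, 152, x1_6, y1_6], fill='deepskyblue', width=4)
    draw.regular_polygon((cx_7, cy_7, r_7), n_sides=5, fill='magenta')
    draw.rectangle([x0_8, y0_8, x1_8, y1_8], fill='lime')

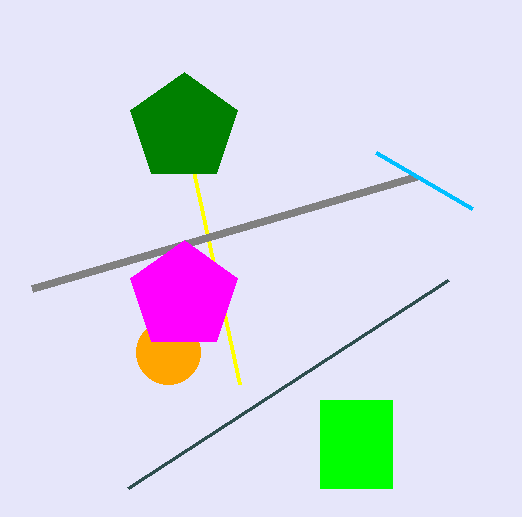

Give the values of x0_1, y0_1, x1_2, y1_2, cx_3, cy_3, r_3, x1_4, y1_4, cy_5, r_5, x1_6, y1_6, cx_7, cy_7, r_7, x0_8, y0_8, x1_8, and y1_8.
x0_1 = 240, y0_1 = 384, x1_2 = 416, y1_2 = 176, cx_3 = 184, cy_3 = 128, r_3 = 56, x1_4 = 128, y1_4 = 488, cy_5 = 352, r_5 = 32, x1_6 = 472, y1_6 = 208, cx_7 = 184, cy_7 = 296, r_7 = 56, x0_8 = 320, y0_8 = 400, x1_8 = 392, y1_8 = 488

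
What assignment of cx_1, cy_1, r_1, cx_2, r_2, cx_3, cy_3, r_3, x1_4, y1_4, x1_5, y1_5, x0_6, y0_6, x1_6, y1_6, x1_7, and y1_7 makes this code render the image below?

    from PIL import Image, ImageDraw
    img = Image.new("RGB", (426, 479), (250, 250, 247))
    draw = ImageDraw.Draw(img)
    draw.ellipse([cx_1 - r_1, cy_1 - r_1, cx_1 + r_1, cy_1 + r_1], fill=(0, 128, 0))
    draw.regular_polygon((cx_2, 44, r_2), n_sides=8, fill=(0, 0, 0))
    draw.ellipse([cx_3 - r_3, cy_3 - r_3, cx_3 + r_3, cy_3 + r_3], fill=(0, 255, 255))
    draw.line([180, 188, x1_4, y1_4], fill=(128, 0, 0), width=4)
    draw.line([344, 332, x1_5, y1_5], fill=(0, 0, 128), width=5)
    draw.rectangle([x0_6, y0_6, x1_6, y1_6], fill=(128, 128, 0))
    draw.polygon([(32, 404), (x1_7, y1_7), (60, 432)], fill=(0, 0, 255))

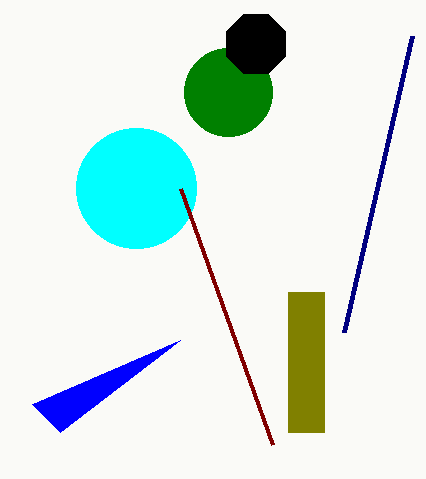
cx_1 = 228, cy_1 = 92, r_1 = 44, cx_2 = 256, r_2 = 32, cx_3 = 136, cy_3 = 188, r_3 = 60, x1_4 = 272, y1_4 = 444, x1_5 = 412, y1_5 = 36, x0_6 = 288, y0_6 = 292, x1_6 = 324, y1_6 = 432, x1_7 = 180, y1_7 = 340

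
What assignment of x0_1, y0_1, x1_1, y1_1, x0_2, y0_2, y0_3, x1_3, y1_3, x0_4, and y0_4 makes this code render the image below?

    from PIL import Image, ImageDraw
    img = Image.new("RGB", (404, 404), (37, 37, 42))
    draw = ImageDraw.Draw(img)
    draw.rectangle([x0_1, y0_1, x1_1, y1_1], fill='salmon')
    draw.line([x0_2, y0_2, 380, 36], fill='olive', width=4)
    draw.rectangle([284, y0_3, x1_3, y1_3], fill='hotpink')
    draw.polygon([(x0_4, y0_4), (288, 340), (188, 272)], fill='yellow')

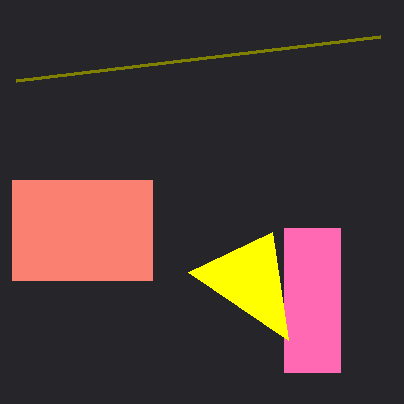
x0_1 = 12; y0_1 = 180; x1_1 = 152; y1_1 = 280; x0_2 = 16; y0_2 = 80; y0_3 = 228; x1_3 = 340; y1_3 = 372; x0_4 = 272; y0_4 = 232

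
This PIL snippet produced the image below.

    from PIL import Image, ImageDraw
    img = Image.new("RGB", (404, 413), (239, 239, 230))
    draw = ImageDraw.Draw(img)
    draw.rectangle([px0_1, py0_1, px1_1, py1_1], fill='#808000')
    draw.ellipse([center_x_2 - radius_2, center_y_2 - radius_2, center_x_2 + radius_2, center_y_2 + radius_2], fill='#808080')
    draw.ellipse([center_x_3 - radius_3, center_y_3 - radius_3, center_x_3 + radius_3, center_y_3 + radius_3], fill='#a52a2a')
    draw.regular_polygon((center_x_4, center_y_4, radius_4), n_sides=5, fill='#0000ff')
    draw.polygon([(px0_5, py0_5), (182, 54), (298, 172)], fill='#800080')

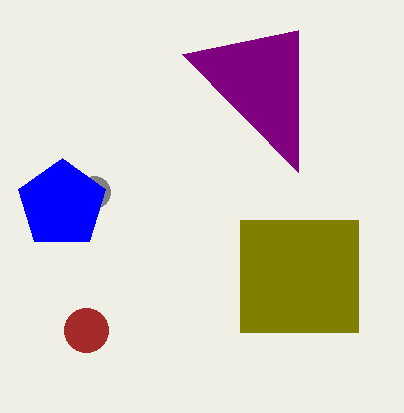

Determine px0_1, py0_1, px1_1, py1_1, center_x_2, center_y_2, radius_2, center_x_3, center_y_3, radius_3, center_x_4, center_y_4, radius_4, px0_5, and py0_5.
px0_1 = 240
py0_1 = 220
px1_1 = 358
py1_1 = 332
center_x_2 = 94
center_y_2 = 192
radius_2 = 16
center_x_3 = 86
center_y_3 = 330
radius_3 = 22
center_x_4 = 62
center_y_4 = 204
radius_4 = 46
px0_5 = 298
py0_5 = 30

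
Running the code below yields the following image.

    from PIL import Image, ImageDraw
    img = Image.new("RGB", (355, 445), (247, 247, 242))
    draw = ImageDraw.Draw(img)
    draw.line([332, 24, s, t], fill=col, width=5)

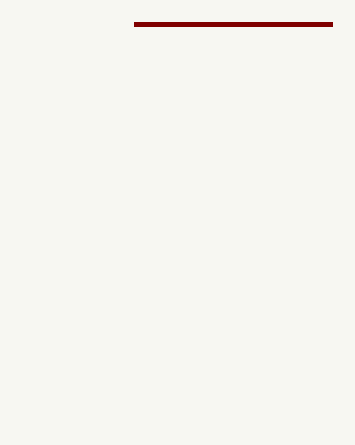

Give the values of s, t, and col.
s = 134, t = 24, col = 'maroon'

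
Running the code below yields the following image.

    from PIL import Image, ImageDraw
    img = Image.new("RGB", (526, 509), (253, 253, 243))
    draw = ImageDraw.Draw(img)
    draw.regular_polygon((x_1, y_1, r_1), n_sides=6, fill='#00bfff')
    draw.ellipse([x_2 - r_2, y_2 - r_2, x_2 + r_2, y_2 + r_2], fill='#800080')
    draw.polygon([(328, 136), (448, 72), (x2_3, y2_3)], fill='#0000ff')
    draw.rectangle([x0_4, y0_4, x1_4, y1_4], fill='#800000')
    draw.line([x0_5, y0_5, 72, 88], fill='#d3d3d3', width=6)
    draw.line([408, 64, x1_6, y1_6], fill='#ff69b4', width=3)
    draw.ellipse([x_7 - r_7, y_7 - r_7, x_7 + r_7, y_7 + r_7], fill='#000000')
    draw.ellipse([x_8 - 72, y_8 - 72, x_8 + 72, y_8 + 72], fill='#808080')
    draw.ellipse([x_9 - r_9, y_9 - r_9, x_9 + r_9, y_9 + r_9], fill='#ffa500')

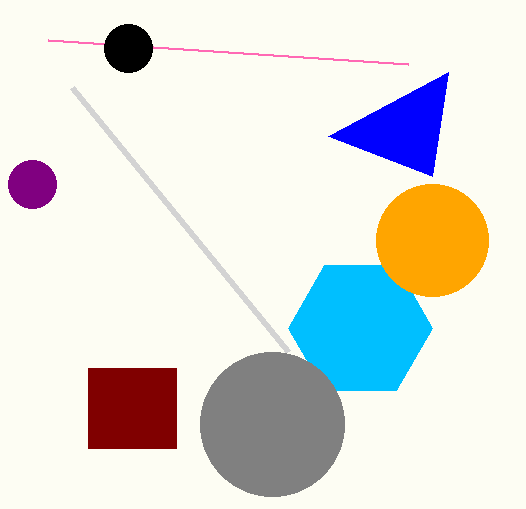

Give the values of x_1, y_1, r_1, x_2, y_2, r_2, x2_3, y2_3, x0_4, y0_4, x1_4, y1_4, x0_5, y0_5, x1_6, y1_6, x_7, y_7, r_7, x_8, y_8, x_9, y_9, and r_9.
x_1 = 360; y_1 = 328; r_1 = 72; x_2 = 32; y_2 = 184; r_2 = 24; x2_3 = 432; y2_3 = 176; x0_4 = 88; y0_4 = 368; x1_4 = 176; y1_4 = 448; x0_5 = 288; y0_5 = 352; x1_6 = 48; y1_6 = 40; x_7 = 128; y_7 = 48; r_7 = 24; x_8 = 272; y_8 = 424; x_9 = 432; y_9 = 240; r_9 = 56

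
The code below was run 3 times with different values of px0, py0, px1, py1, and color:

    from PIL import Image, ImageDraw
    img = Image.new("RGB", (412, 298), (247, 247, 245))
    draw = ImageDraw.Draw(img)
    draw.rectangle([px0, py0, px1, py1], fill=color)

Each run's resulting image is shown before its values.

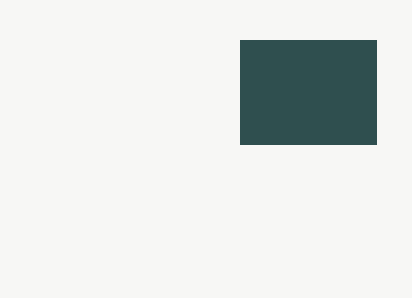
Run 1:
px0 = 240; py0 = 40; px1 = 376; py1 = 144; color = 'darkslategray'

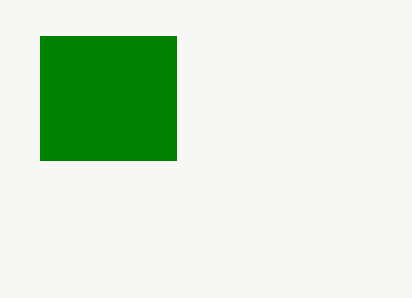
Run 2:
px0 = 40
py0 = 36
px1 = 176
py1 = 160
color = 'green'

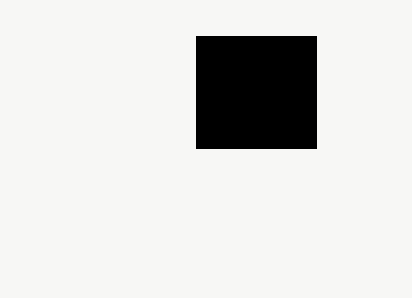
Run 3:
px0 = 196
py0 = 36
px1 = 316
py1 = 148
color = 'black'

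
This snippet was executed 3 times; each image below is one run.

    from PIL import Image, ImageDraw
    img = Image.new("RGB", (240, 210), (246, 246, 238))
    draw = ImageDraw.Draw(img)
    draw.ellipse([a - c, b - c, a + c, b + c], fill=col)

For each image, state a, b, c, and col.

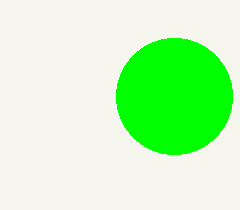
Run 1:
a = 174, b = 96, c = 58, col = 'lime'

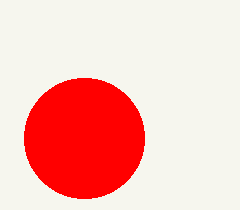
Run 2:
a = 84, b = 138, c = 60, col = 'red'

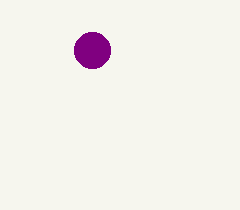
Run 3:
a = 92; b = 50; c = 18; col = 'purple'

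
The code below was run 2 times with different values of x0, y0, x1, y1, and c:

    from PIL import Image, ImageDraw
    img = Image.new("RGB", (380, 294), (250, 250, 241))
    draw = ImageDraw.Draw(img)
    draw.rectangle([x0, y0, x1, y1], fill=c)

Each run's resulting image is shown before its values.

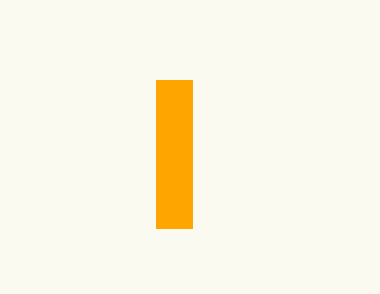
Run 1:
x0 = 156; y0 = 80; x1 = 192; y1 = 228; c = 'orange'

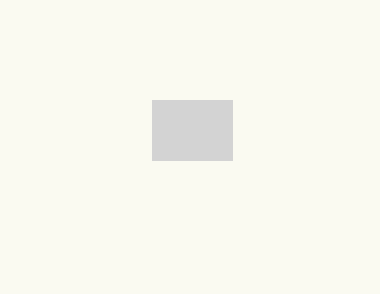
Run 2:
x0 = 152; y0 = 100; x1 = 232; y1 = 160; c = 'lightgray'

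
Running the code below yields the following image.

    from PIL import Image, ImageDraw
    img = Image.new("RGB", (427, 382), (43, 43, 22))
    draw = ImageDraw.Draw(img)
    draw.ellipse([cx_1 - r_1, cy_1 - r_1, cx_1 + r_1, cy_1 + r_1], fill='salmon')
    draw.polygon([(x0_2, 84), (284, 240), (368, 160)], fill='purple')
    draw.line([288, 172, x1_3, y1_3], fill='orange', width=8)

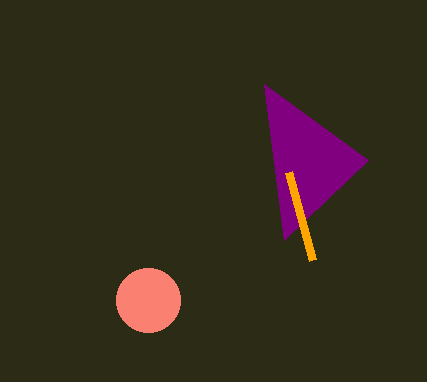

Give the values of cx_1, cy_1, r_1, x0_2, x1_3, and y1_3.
cx_1 = 148; cy_1 = 300; r_1 = 32; x0_2 = 264; x1_3 = 312; y1_3 = 260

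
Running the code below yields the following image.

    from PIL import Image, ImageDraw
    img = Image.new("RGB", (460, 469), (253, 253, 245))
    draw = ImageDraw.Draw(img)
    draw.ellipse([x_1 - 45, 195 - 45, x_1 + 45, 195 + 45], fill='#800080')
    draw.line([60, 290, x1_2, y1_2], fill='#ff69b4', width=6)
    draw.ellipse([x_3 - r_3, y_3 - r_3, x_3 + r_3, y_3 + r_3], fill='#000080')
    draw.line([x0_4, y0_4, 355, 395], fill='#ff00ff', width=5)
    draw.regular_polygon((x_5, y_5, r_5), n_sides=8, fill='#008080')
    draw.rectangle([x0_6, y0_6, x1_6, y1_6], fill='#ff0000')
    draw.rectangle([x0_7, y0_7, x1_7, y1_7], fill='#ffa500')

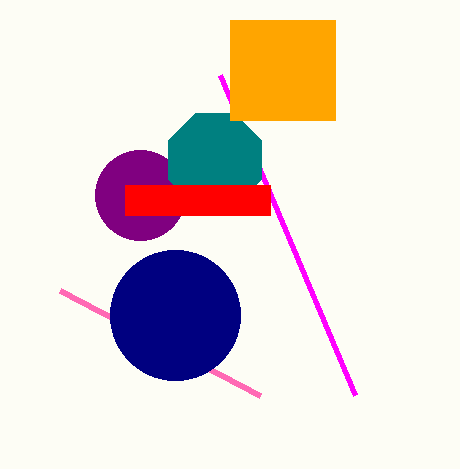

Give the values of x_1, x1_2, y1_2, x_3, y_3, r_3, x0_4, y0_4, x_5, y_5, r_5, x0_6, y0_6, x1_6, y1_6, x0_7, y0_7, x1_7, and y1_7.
x_1 = 140
x1_2 = 260
y1_2 = 395
x_3 = 175
y_3 = 315
r_3 = 65
x0_4 = 220
y0_4 = 75
x_5 = 215
y_5 = 160
r_5 = 50
x0_6 = 125
y0_6 = 185
x1_6 = 270
y1_6 = 215
x0_7 = 230
y0_7 = 20
x1_7 = 335
y1_7 = 120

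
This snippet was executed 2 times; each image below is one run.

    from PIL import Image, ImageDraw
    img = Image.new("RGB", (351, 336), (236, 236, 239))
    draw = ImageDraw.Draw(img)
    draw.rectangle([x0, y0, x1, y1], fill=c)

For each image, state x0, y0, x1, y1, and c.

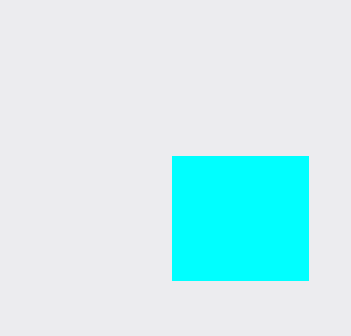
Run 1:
x0 = 172; y0 = 156; x1 = 308; y1 = 280; c = 'cyan'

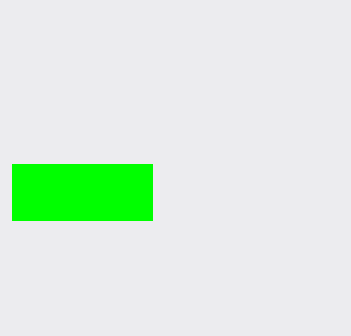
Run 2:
x0 = 12, y0 = 164, x1 = 152, y1 = 220, c = 'lime'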